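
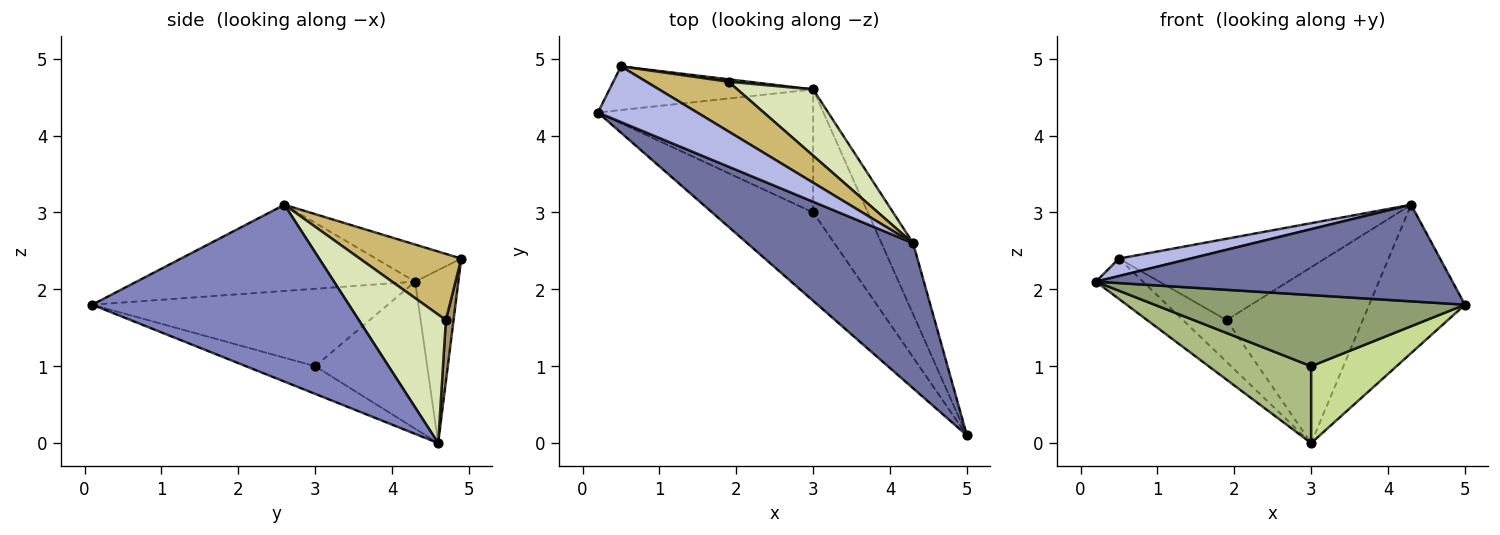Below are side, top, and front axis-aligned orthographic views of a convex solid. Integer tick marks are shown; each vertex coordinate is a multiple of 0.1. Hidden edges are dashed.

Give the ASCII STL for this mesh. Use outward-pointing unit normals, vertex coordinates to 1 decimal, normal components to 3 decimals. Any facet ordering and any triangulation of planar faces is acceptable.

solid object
 facet normal -0.397 -0.508 0.764
  outer loop
   vertex 4.3 2.6 3.1
   vertex 0.2 4.3 2.1
   vertex 5.0 0.1 1.8
  endloop
 endfacet
 facet normal 0.924 0.345 -0.165
  outer loop
   vertex 4.3 2.6 3.1
   vertex 5.0 0.1 1.8
   vertex 3.0 4.6 0.0
  endloop
 endfacet
 facet normal -0.529 0.576 -0.623
  outer loop
   vertex 0.5 4.9 2.4
   vertex 3.0 4.6 0.0
   vertex 0.2 4.3 2.1
  endloop
 endfacet
 facet normal -0.336 -0.281 0.899
  outer loop
   vertex 0.5 4.9 2.4
   vertex 0.2 4.3 2.1
   vertex 4.3 2.6 3.1
  endloop
 endfacet
 facet normal -0.513 -0.538 -0.669
  outer loop
   vertex 3.0 3.0 1.0
   vertex 5.0 0.1 1.8
   vertex 0.2 4.3 2.1
  endloop
 endfacet
 facet normal -0.501 -0.459 -0.734
  outer loop
   vertex 3.0 3.0 1.0
   vertex 0.2 4.3 2.1
   vertex 3.0 4.6 0.0
  endloop
 endfacet
 facet normal -0.394 -0.487 -0.779
  outer loop
   vertex 3.0 3.0 1.0
   vertex 3.0 4.6 0.0
   vertex 5.0 0.1 1.8
  endloop
 endfacet
 facet normal 0.513 0.803 0.303
  outer loop
   vertex 1.9 4.7 1.6
   vertex 4.3 2.6 3.1
   vertex 3.0 4.6 0.0
  endloop
 endfacet
 facet normal 0.173 0.983 0.058
  outer loop
   vertex 1.9 4.7 1.6
   vertex 3.0 4.6 0.0
   vertex 0.5 4.9 2.4
  endloop
 endfacet
 facet normal 0.387 0.786 0.481
  outer loop
   vertex 1.9 4.7 1.6
   vertex 0.5 4.9 2.4
   vertex 4.3 2.6 3.1
  endloop
 endfacet
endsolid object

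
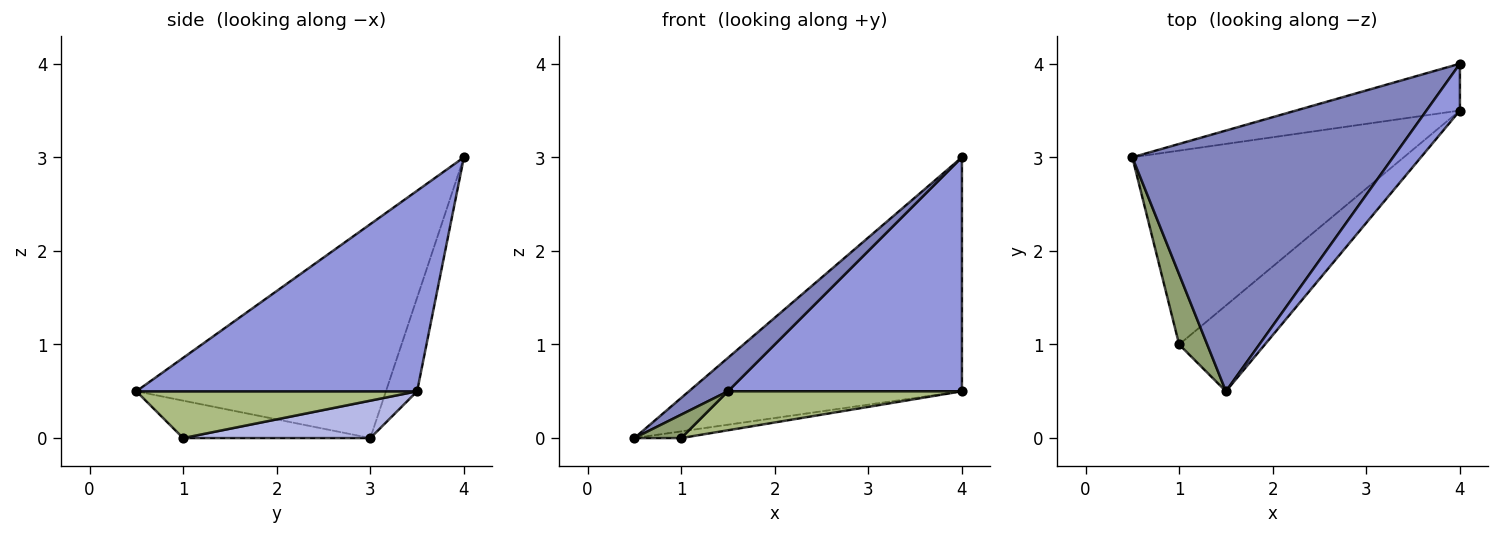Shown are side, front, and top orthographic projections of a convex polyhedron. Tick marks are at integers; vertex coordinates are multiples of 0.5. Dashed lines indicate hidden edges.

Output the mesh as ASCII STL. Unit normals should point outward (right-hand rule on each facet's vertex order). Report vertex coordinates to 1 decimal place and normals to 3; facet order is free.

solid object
 facet normal -0.111 0.974 -0.195
  outer loop
   vertex 4.0 4.0 3.0
   vertex 4.0 3.5 0.5
   vertex 0.5 3.0 0.0
  endloop
 endfacet
 facet normal -0.631 -0.099 0.769
  outer loop
   vertex 4.0 4.0 3.0
   vertex 0.5 3.0 0.0
   vertex 1.5 0.5 0.5
  endloop
 endfacet
 facet normal 0.762 -0.635 0.127
  outer loop
   vertex 4.0 4.0 3.0
   vertex 1.5 0.5 0.5
   vertex 4.0 3.5 0.5
  endloop
 endfacet
 facet normal 0.137 0.034 -0.990
  outer loop
   vertex 1.0 1.0 0.0
   vertex 0.5 3.0 0.0
   vertex 4.0 3.5 0.5
  endloop
 endfacet
 facet normal -0.784 -0.196 0.588
  outer loop
   vertex 1.0 1.0 0.0
   vertex 1.5 0.5 0.5
   vertex 0.5 3.0 0.0
  endloop
 endfacet
 facet normal 0.445 -0.371 -0.815
  outer loop
   vertex 1.0 1.0 0.0
   vertex 4.0 3.5 0.5
   vertex 1.5 0.5 0.5
  endloop
 endfacet
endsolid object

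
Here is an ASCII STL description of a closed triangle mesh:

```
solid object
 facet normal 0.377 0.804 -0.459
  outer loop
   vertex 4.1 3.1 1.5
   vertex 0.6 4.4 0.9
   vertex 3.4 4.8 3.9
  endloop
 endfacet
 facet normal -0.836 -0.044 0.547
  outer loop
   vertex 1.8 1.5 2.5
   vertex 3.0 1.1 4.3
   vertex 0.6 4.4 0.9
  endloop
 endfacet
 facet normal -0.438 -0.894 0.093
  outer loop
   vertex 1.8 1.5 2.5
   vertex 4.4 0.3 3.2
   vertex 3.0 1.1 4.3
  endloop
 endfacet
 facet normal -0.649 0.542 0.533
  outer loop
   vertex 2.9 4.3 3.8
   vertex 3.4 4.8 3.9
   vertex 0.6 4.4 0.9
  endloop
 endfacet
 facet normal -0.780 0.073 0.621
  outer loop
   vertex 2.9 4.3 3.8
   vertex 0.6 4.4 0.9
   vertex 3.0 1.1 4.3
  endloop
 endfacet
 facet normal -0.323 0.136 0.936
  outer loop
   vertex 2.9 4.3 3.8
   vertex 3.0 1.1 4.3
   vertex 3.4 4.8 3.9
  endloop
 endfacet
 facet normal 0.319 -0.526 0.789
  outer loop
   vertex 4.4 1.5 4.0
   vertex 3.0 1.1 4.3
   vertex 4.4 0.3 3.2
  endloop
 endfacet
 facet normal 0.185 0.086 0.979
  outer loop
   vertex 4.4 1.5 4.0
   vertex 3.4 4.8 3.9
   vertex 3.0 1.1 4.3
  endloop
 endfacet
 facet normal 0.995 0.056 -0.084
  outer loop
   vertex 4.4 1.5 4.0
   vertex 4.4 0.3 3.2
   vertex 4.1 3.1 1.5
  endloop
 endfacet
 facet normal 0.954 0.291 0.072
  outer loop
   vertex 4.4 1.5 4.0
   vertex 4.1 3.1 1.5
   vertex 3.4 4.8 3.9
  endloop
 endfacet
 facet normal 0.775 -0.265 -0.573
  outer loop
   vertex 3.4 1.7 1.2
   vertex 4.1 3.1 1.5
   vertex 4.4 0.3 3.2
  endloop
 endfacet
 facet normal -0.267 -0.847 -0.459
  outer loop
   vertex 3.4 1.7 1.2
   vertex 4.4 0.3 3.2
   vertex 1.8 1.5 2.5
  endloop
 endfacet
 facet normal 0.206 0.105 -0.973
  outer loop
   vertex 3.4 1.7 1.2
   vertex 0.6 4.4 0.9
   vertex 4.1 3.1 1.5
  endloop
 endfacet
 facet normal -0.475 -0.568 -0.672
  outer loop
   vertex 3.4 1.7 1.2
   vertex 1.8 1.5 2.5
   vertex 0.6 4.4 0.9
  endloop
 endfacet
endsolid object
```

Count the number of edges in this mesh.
21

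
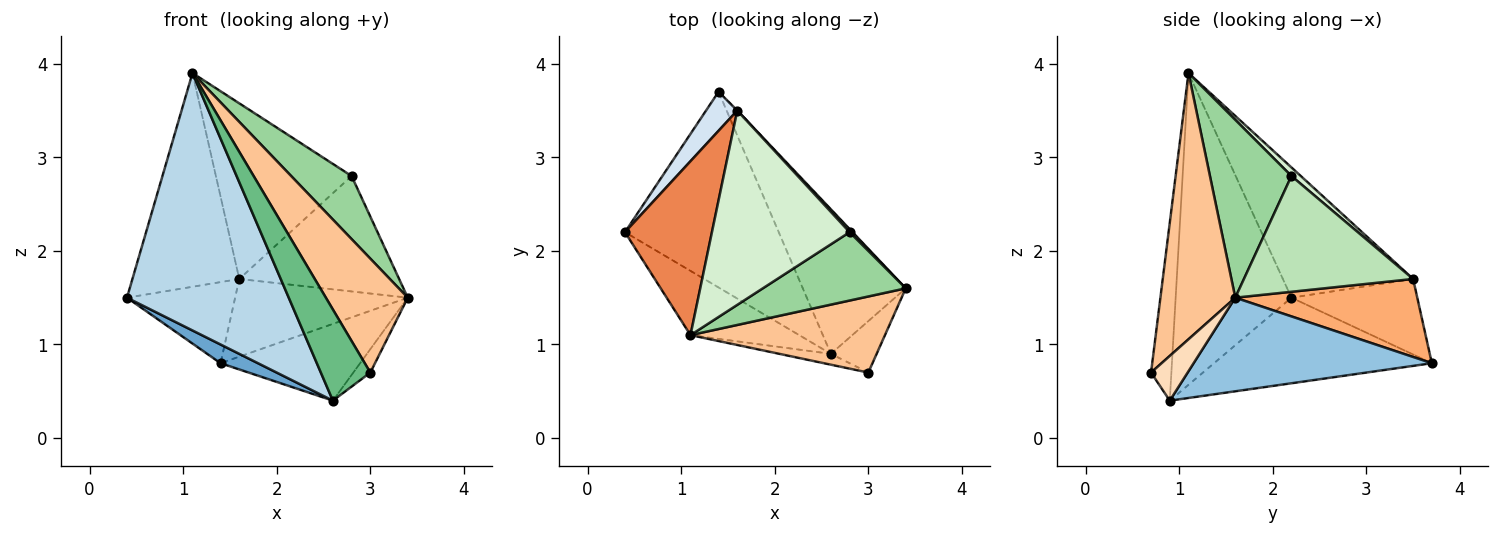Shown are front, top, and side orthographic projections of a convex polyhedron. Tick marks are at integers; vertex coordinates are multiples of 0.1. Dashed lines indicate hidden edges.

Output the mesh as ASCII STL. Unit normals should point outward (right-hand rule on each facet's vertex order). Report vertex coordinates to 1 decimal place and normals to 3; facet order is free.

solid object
 facet normal -0.485 -0.083 -0.871
  outer loop
   vertex 2.6 0.9 0.4
   vertex 0.4 2.2 1.5
   vertex 1.4 3.7 0.8
  endloop
 endfacet
 facet normal 0.626 0.367 -0.688
  outer loop
   vertex 2.6 0.9 0.4
   vertex 1.4 3.7 0.8
   vertex 3.4 1.6 1.5
  endloop
 endfacet
 facet normal -0.570 -0.797 -0.199
  outer loop
   vertex 2.6 0.9 0.4
   vertex 1.1 1.1 3.9
   vertex 0.4 2.2 1.5
  endloop
 endfacet
 facet normal -0.724 0.622 0.299
  outer loop
   vertex 1.6 3.5 1.7
   vertex 1.4 3.7 0.8
   vertex 0.4 2.2 1.5
  endloop
 endfacet
 facet normal -0.687 0.564 0.459
  outer loop
   vertex 1.6 3.5 1.7
   vertex 0.4 2.2 1.5
   vertex 1.1 1.1 3.9
  endloop
 endfacet
 facet normal 0.725 0.688 -0.008
  outer loop
   vertex 1.6 3.5 1.7
   vertex 3.4 1.6 1.5
   vertex 1.4 3.7 0.8
  endloop
 endfacet
 facet normal 0.605 -0.662 0.442
  outer loop
   vertex 3.0 0.7 0.7
   vertex 3.4 1.6 1.5
   vertex 1.1 1.1 3.9
  endloop
 endfacet
 facet normal 0.665 0.309 -0.680
  outer loop
   vertex 3.0 0.7 0.7
   vertex 2.6 0.9 0.4
   vertex 3.4 1.6 1.5
  endloop
 endfacet
 facet normal -0.378 -0.919 -0.109
  outer loop
   vertex 3.0 0.7 0.7
   vertex 1.1 1.1 3.9
   vertex 2.6 0.9 0.4
  endloop
 endfacet
 facet normal 0.675 -0.500 0.542
  outer loop
   vertex 2.8 2.2 2.8
   vertex 1.1 1.1 3.9
   vertex 3.4 1.6 1.5
  endloop
 endfacet
 facet normal 0.727 0.687 0.019
  outer loop
   vertex 2.8 2.2 2.8
   vertex 3.4 1.6 1.5
   vertex 1.6 3.5 1.7
  endloop
 endfacet
 facet normal 0.046 0.670 0.741
  outer loop
   vertex 2.8 2.2 2.8
   vertex 1.6 3.5 1.7
   vertex 1.1 1.1 3.9
  endloop
 endfacet
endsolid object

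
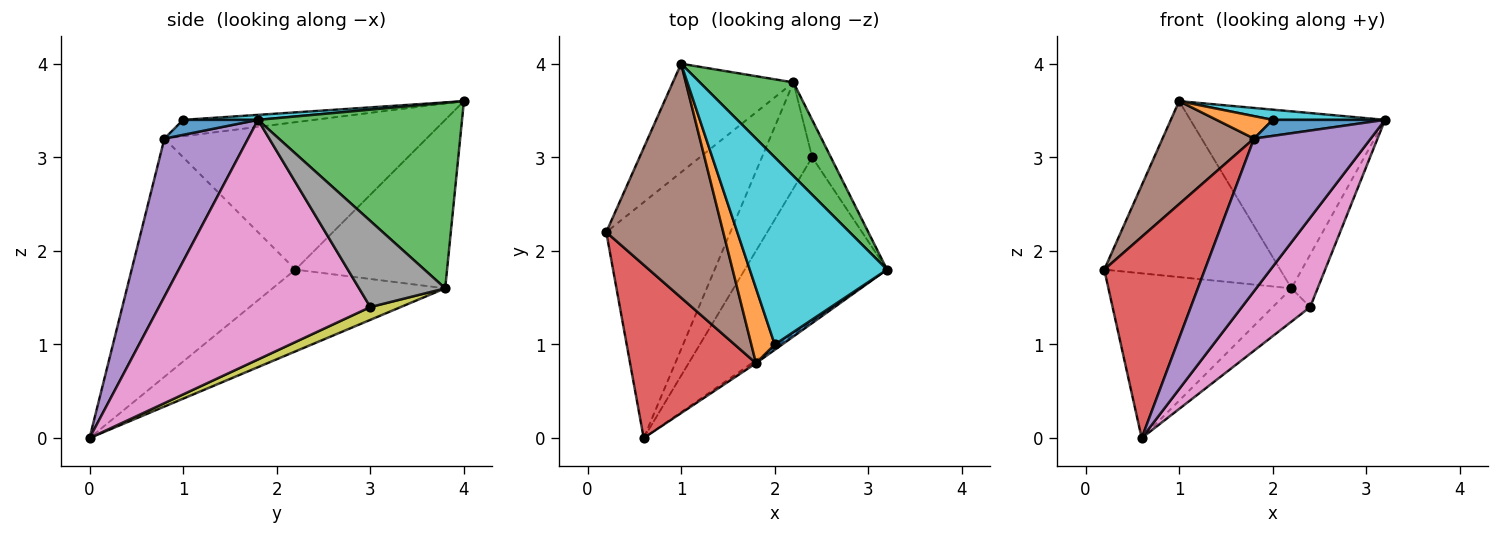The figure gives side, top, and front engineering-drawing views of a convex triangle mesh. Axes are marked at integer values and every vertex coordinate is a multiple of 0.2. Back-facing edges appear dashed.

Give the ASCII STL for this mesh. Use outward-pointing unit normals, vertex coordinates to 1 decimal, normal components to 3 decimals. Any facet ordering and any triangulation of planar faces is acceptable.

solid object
 facet normal -0.475 0.504 -0.721
  outer loop
   vertex 2.2 3.8 1.6
   vertex 0.6 0.0 0.0
   vertex 0.2 2.2 1.8
  endloop
 endfacet
 facet normal -0.591 0.686 -0.423
  outer loop
   vertex 2.2 3.8 1.6
   vertex 0.2 2.2 1.8
   vertex 1.0 4.0 3.6
  endloop
 endfacet
 facet normal 0.680 0.648 0.343
  outer loop
   vertex 2.2 3.8 1.6
   vertex 1.0 4.0 3.6
   vertex 3.2 1.8 3.4
  endloop
 endfacet
 facet normal -0.777 -0.477 0.411
  outer loop
   vertex 1.8 0.8 3.2
   vertex 0.2 2.2 1.8
   vertex 0.6 0.0 0.0
  endloop
 endfacet
 facet normal 0.583 -0.813 -0.015
  outer loop
   vertex 1.8 0.8 3.2
   vertex 0.6 0.0 0.0
   vertex 3.2 1.8 3.4
  endloop
 endfacet
 facet normal -0.756 -0.264 0.600
  outer loop
   vertex 1.8 0.8 3.2
   vertex 1.0 4.0 3.6
   vertex 0.2 2.2 1.8
  endloop
 endfacet
 facet normal 0.829 -0.268 -0.492
  outer loop
   vertex 2.4 3.0 1.4
   vertex 3.2 1.8 3.4
   vertex 0.6 0.0 0.0
  endloop
 endfacet
 facet normal 0.937 0.285 -0.204
  outer loop
   vertex 2.4 3.0 1.4
   vertex 2.2 3.8 1.6
   vertex 3.2 1.8 3.4
  endloop
 endfacet
 facet normal 0.236 0.291 -0.927
  outer loop
   vertex 2.4 3.0 1.4
   vertex 0.6 0.0 0.0
   vertex 2.2 3.8 1.6
  endloop
 endfacet
 facet normal 0.036 -0.054 0.998
  outer loop
   vertex 2.0 1.0 3.4
   vertex 3.2 1.8 3.4
   vertex 1.0 4.0 3.6
  endloop
 endfacet
 facet normal 0.535 -0.802 0.267
  outer loop
   vertex 2.0 1.0 3.4
   vertex 1.8 0.8 3.2
   vertex 3.2 1.8 3.4
  endloop
 endfacet
 facet normal -0.557 -0.239 0.796
  outer loop
   vertex 2.0 1.0 3.4
   vertex 1.0 4.0 3.6
   vertex 1.8 0.8 3.2
  endloop
 endfacet
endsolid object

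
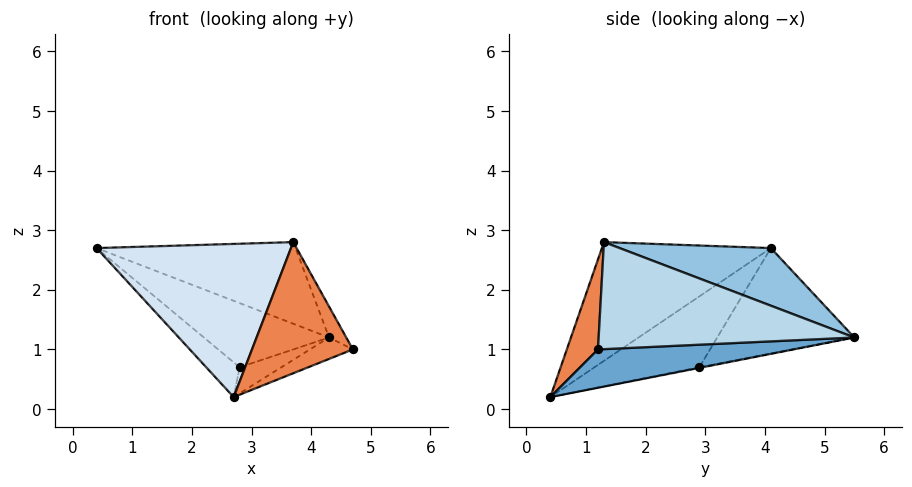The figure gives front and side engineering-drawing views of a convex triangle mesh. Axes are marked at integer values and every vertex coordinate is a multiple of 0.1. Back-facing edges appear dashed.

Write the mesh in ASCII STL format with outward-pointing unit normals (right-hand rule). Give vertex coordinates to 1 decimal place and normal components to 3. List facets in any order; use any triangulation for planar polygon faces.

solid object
 facet normal 0.344 0.076 -0.936
  outer loop
   vertex 2.7 0.4 0.2
   vertex 4.3 5.5 1.2
   vertex 4.7 1.2 1.0
  endloop
 endfacet
 facet normal 0.240 0.315 0.918
  outer loop
   vertex 3.7 1.3 2.8
   vertex 4.3 5.5 1.2
   vertex 0.4 4.1 2.7
  endloop
 endfacet
 facet normal 0.874 0.059 0.482
  outer loop
   vertex 3.7 1.3 2.8
   vertex 4.7 1.2 1.0
   vertex 4.3 5.5 1.2
  endloop
 endfacet
 facet normal -0.584 -0.671 0.457
  outer loop
   vertex 3.7 1.3 2.8
   vertex 0.4 4.1 2.7
   vertex 2.7 0.4 0.2
  endloop
 endfacet
 facet normal 0.289 -0.934 0.212
  outer loop
   vertex 3.7 1.3 2.8
   vertex 2.7 0.4 0.2
   vertex 4.7 1.2 1.0
  endloop
 endfacet
 facet normal -0.452 0.413 -0.791
  outer loop
   vertex 2.8 2.9 0.7
   vertex 0.4 4.1 2.7
   vertex 4.3 5.5 1.2
  endloop
 endfacet
 facet normal -0.574 0.183 -0.798
  outer loop
   vertex 2.8 2.9 0.7
   vertex 2.7 0.4 0.2
   vertex 0.4 4.1 2.7
  endloop
 endfacet
 facet normal -0.014 0.197 -0.980
  outer loop
   vertex 2.8 2.9 0.7
   vertex 4.3 5.5 1.2
   vertex 2.7 0.4 0.2
  endloop
 endfacet
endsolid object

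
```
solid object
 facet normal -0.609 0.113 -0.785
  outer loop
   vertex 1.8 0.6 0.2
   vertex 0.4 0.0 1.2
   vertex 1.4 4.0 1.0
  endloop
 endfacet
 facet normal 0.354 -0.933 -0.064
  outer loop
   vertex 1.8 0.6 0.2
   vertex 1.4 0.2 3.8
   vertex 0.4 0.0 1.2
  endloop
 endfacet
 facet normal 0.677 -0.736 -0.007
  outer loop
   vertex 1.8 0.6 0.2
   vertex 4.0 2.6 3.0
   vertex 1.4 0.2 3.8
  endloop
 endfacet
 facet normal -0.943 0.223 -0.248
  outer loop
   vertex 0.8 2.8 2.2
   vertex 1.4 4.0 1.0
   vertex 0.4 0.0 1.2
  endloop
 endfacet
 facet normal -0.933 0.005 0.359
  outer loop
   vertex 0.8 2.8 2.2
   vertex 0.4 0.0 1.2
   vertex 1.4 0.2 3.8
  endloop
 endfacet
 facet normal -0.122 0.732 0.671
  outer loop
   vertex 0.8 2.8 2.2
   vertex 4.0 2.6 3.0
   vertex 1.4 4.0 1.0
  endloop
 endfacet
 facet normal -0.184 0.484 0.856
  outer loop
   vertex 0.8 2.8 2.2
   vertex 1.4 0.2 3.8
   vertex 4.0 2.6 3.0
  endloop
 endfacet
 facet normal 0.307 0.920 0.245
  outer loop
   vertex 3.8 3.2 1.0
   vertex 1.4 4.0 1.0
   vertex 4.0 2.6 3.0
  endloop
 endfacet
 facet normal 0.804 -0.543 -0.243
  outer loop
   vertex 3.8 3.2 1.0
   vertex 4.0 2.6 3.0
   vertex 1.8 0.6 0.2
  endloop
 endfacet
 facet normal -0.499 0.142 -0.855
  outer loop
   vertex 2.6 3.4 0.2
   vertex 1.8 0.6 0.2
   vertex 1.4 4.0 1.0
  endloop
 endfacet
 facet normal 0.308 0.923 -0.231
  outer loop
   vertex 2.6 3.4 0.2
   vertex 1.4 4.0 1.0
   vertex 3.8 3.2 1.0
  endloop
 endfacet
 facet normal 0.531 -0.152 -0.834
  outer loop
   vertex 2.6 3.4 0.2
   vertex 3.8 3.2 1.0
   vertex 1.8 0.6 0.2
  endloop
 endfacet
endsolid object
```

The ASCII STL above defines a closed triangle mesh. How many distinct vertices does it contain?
8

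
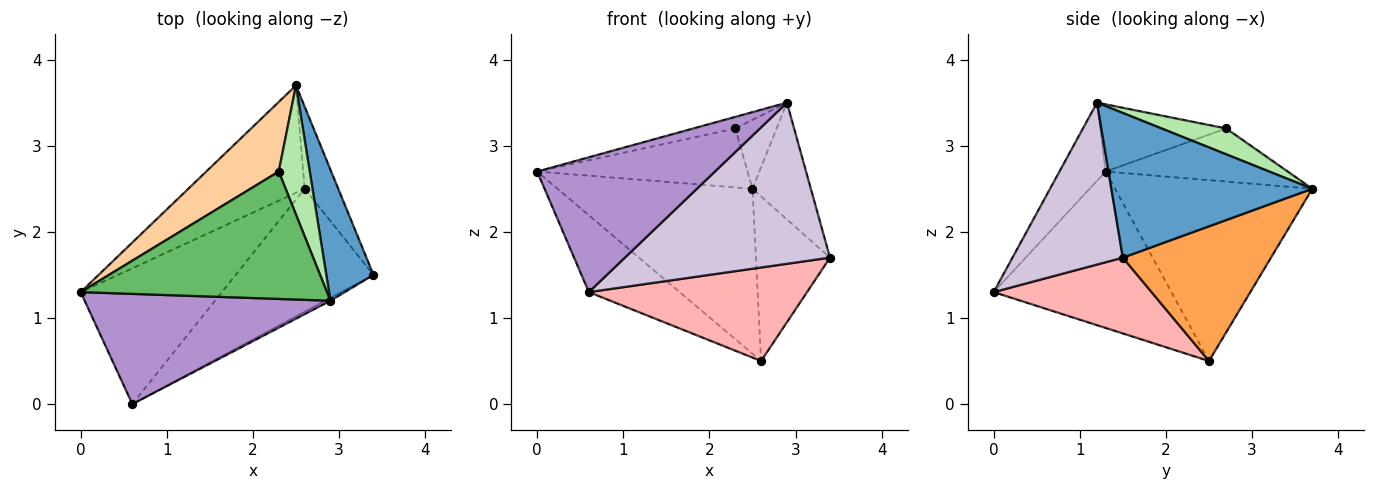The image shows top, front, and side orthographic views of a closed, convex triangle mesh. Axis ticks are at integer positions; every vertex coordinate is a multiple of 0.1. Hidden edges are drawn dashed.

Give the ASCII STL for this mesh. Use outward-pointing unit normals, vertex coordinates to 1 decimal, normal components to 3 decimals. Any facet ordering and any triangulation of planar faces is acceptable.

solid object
 facet normal 0.916 0.266 0.299
  outer loop
   vertex 2.9 1.2 3.5
   vertex 3.4 1.5 1.7
   vertex 2.5 3.7 2.5
  endloop
 endfacet
 facet normal -0.647 0.639 -0.416
  outer loop
   vertex 2.6 2.5 0.5
   vertex 0.0 1.3 2.7
   vertex 2.5 3.7 2.5
  endloop
 endfacet
 facet normal 0.873 0.436 -0.218
  outer loop
   vertex 2.6 2.5 0.5
   vertex 2.5 3.7 2.5
   vertex 3.4 1.5 1.7
  endloop
 endfacet
 facet normal -0.488 0.564 0.666
  outer loop
   vertex 2.3 2.7 3.2
   vertex 2.5 3.7 2.5
   vertex 0.0 1.3 2.7
  endloop
 endfacet
 facet normal -0.262 0.087 0.961
  outer loop
   vertex 2.3 2.7 3.2
   vertex 0.0 1.3 2.7
   vertex 2.9 1.2 3.5
  endloop
 endfacet
 facet normal 0.592 0.379 0.711
  outer loop
   vertex 2.3 2.7 3.2
   vertex 2.9 1.2 3.5
   vertex 2.5 3.7 2.5
  endloop
 endfacet
 facet normal -0.694 0.355 -0.627
  outer loop
   vertex 0.6 0.0 1.3
   vertex 0.0 1.3 2.7
   vertex 2.6 2.5 0.5
  endloop
 endfacet
 facet normal 0.401 -0.554 -0.729
  outer loop
   vertex 0.6 0.0 1.3
   vertex 2.6 2.5 0.5
   vertex 3.4 1.5 1.7
  endloop
 endfacet
 facet normal -0.197 -0.759 0.620
  outer loop
   vertex 0.6 0.0 1.3
   vertex 2.9 1.2 3.5
   vertex 0.0 1.3 2.7
  endloop
 endfacet
 facet normal 0.474 -0.880 -0.015
  outer loop
   vertex 0.6 0.0 1.3
   vertex 3.4 1.5 1.7
   vertex 2.9 1.2 3.5
  endloop
 endfacet
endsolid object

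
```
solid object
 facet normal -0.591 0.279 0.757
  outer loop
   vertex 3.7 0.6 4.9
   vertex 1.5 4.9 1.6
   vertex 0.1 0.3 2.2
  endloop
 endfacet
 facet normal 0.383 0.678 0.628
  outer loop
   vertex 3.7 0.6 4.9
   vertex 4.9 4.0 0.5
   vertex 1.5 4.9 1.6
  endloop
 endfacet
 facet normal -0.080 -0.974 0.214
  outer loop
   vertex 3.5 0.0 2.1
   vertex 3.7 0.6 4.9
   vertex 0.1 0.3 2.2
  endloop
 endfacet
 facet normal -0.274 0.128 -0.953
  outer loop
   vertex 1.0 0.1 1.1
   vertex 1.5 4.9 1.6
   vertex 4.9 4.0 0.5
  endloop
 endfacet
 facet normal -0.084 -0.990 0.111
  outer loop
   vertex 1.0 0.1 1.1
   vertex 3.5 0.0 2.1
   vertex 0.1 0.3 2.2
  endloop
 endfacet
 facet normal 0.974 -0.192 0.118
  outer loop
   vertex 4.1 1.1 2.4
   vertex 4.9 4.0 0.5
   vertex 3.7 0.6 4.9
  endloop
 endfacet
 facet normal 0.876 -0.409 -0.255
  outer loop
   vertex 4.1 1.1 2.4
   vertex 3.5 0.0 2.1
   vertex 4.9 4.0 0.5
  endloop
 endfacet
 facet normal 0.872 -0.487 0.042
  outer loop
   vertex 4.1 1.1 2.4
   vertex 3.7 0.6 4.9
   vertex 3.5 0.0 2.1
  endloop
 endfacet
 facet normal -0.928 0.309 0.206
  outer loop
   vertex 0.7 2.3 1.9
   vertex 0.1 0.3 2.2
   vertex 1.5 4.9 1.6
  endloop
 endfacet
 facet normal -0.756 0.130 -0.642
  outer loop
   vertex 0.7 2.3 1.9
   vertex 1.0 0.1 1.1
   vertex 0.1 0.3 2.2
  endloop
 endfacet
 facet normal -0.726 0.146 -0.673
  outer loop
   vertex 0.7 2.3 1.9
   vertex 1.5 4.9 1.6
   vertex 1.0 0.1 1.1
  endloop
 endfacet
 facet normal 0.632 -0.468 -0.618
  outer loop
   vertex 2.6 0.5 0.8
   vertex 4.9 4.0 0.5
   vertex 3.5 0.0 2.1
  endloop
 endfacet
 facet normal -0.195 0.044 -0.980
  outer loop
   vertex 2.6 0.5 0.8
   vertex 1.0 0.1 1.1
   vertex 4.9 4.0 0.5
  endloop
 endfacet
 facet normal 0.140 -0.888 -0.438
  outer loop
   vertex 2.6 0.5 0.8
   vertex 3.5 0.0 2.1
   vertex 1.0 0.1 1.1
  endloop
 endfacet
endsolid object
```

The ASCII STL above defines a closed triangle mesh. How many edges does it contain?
21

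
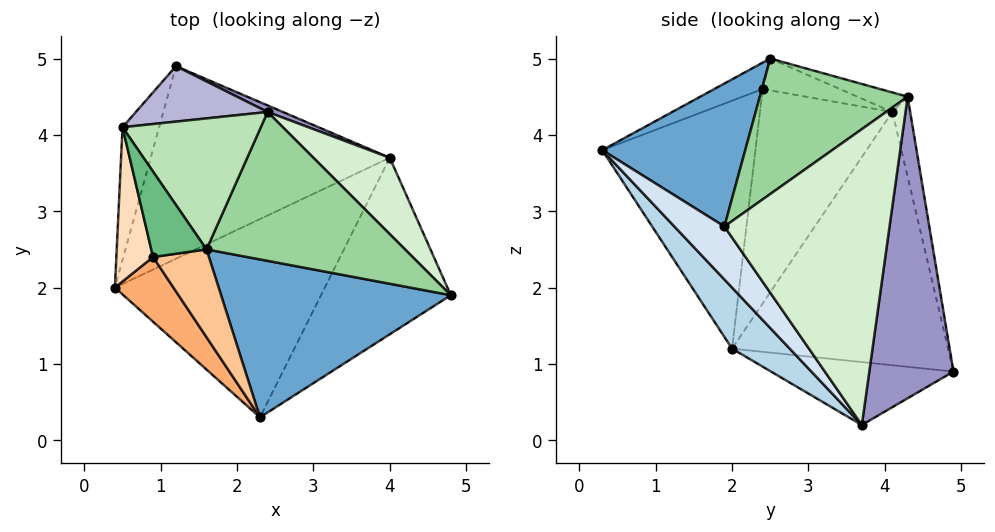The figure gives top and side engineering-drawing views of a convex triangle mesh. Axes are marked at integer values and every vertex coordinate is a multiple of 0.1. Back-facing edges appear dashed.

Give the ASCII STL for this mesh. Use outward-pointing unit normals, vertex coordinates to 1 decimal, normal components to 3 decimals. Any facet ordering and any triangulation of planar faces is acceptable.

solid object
 facet normal 0.507 -0.283 0.814
  outer loop
   vertex 2.3 0.3 3.8
   vertex 4.8 1.9 2.8
   vertex 1.6 2.5 5.0
  endloop
 endfacet
 facet normal -0.254 -0.030 -0.967
  outer loop
   vertex 4.0 3.7 0.2
   vertex 0.4 2.0 1.2
   vertex 1.2 4.9 0.9
  endloop
 endfacet
 facet normal 0.183 -0.756 -0.628
  outer loop
   vertex 4.0 3.7 0.2
   vertex 2.3 0.3 3.8
   vertex 0.4 2.0 1.2
  endloop
 endfacet
 facet normal 0.246 -0.760 -0.602
  outer loop
   vertex 4.0 3.7 0.2
   vertex 4.8 1.9 2.8
   vertex 2.3 0.3 3.8
  endloop
 endfacet
 facet normal -0.958 0.250 -0.138
  outer loop
   vertex 0.5 4.1 4.3
   vertex 1.2 4.9 0.9
   vertex 0.4 2.0 1.2
  endloop
 endfacet
 facet normal -0.784 -0.593 0.185
  outer loop
   vertex 0.9 2.4 4.6
   vertex 0.4 2.0 1.2
   vertex 2.3 0.3 3.8
  endloop
 endfacet
 facet normal -0.361 -0.532 0.765
  outer loop
   vertex 0.9 2.4 4.6
   vertex 2.3 0.3 3.8
   vertex 1.6 2.5 5.0
  endloop
 endfacet
 facet normal -0.966 -0.198 0.165
  outer loop
   vertex 0.9 2.4 4.6
   vertex 0.5 4.1 4.3
   vertex 0.4 2.0 1.2
  endloop
 endfacet
 facet normal -0.500 0.035 0.866
  outer loop
   vertex 0.9 2.4 4.6
   vertex 1.6 2.5 5.0
   vertex 0.5 4.1 4.3
  endloop
 endfacet
 facet normal 0.564 -0.021 0.826
  outer loop
   vertex 2.4 4.3 4.5
   vertex 1.6 2.5 5.0
   vertex 4.8 1.9 2.8
  endloop
 endfacet
 facet normal -0.132 0.319 0.938
  outer loop
   vertex 2.4 4.3 4.5
   vertex 0.5 4.1 4.3
   vertex 1.6 2.5 5.0
  endloop
 endfacet
 facet normal 0.759 0.621 0.196
  outer loop
   vertex 2.4 4.3 4.5
   vertex 4.8 1.9 2.8
   vertex 4.0 3.7 0.2
  endloop
 endfacet
 facet normal 0.398 0.917 0.020
  outer loop
   vertex 2.4 4.3 4.5
   vertex 4.0 3.7 0.2
   vertex 1.2 4.9 0.9
  endloop
 endfacet
 facet normal -0.124 0.971 0.203
  outer loop
   vertex 2.4 4.3 4.5
   vertex 1.2 4.9 0.9
   vertex 0.5 4.1 4.3
  endloop
 endfacet
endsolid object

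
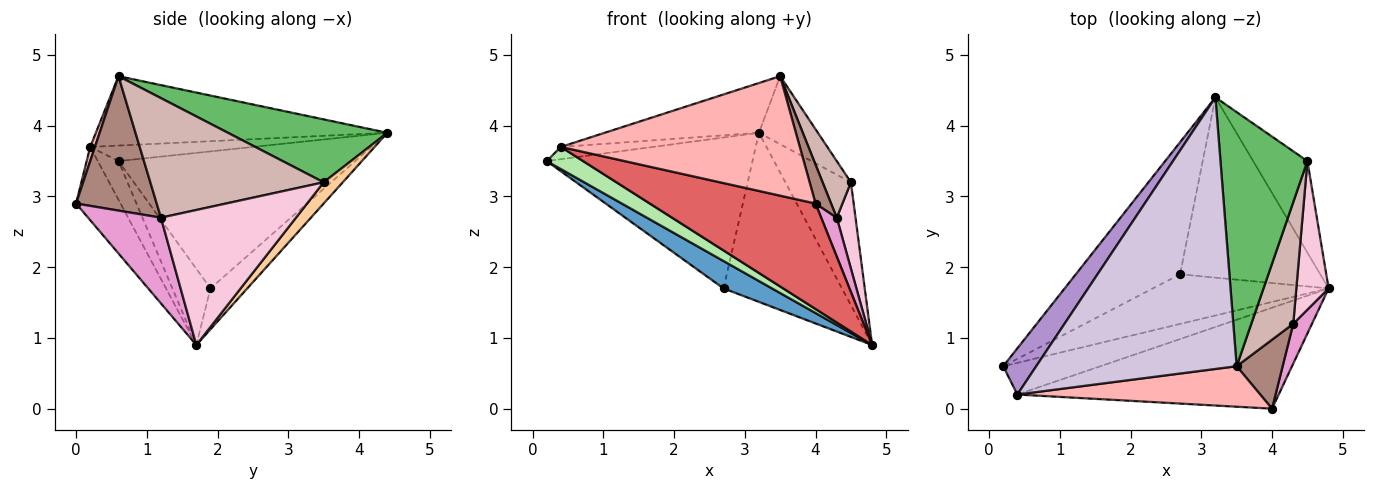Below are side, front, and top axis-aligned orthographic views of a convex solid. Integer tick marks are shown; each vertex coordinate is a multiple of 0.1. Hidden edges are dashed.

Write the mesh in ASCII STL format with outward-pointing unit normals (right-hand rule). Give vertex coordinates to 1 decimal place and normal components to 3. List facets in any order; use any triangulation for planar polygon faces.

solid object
 facet normal -0.355 -0.451 -0.819
  outer loop
   vertex 2.7 1.9 1.7
   vertex 4.8 1.7 0.9
   vertex 0.2 0.6 3.5
  endloop
 endfacet
 facet normal -0.654 0.569 -0.498
  outer loop
   vertex 2.7 1.9 1.7
   vertex 0.2 0.6 3.5
   vertex 3.2 4.4 3.9
  endloop
 endfacet
 facet normal -0.208 0.669 -0.713
  outer loop
   vertex 2.7 1.9 1.7
   vertex 3.2 4.4 3.9
   vertex 4.8 1.7 0.9
  endloop
 endfacet
 facet normal 0.228 0.781 -0.582
  outer loop
   vertex 4.5 3.5 3.2
   vertex 4.8 1.7 0.9
   vertex 3.2 4.4 3.9
  endloop
 endfacet
 facet normal 0.573 0.212 0.792
  outer loop
   vertex 4.5 3.5 3.2
   vertex 3.2 4.4 3.9
   vertex 3.5 0.6 4.7
  endloop
 endfacet
 facet normal -0.310 -0.545 -0.779
  outer loop
   vertex 0.4 0.2 3.7
   vertex 0.2 0.6 3.5
   vertex 4.8 1.7 0.9
  endloop
 endfacet
 facet normal -0.190 -0.709 -0.679
  outer loop
   vertex 0.4 0.2 3.7
   vertex 4.8 1.7 0.9
   vertex 4.0 0.0 2.9
  endloop
 endfacet
 facet normal 0.019 -0.947 0.321
  outer loop
   vertex 0.4 0.2 3.7
   vertex 4.0 0.0 2.9
   vertex 3.5 0.6 4.7
  endloop
 endfacet
 facet normal -0.413 0.234 0.880
  outer loop
   vertex 0.4 0.2 3.7
   vertex 3.2 4.4 3.9
   vertex 0.2 0.6 3.5
  endloop
 endfacet
 facet normal -0.322 0.171 0.931
  outer loop
   vertex 0.4 0.2 3.7
   vertex 3.5 0.6 4.7
   vertex 3.2 4.4 3.9
  endloop
 endfacet
 facet normal 0.931 -0.180 0.318
  outer loop
   vertex 4.3 1.2 2.7
   vertex 3.5 0.6 4.7
   vertex 4.0 0.0 2.9
  endloop
 endfacet
 facet normal 0.933 -0.152 0.327
  outer loop
   vertex 4.3 1.2 2.7
   vertex 4.5 3.5 3.2
   vertex 3.5 0.6 4.7
  endloop
 endfacet
 facet normal 0.956 -0.204 0.209
  outer loop
   vertex 4.3 1.2 2.7
   vertex 4.0 0.0 2.9
   vertex 4.8 1.7 0.9
  endloop
 endfacet
 facet normal 0.964 -0.134 0.231
  outer loop
   vertex 4.3 1.2 2.7
   vertex 4.8 1.7 0.9
   vertex 4.5 3.5 3.2
  endloop
 endfacet
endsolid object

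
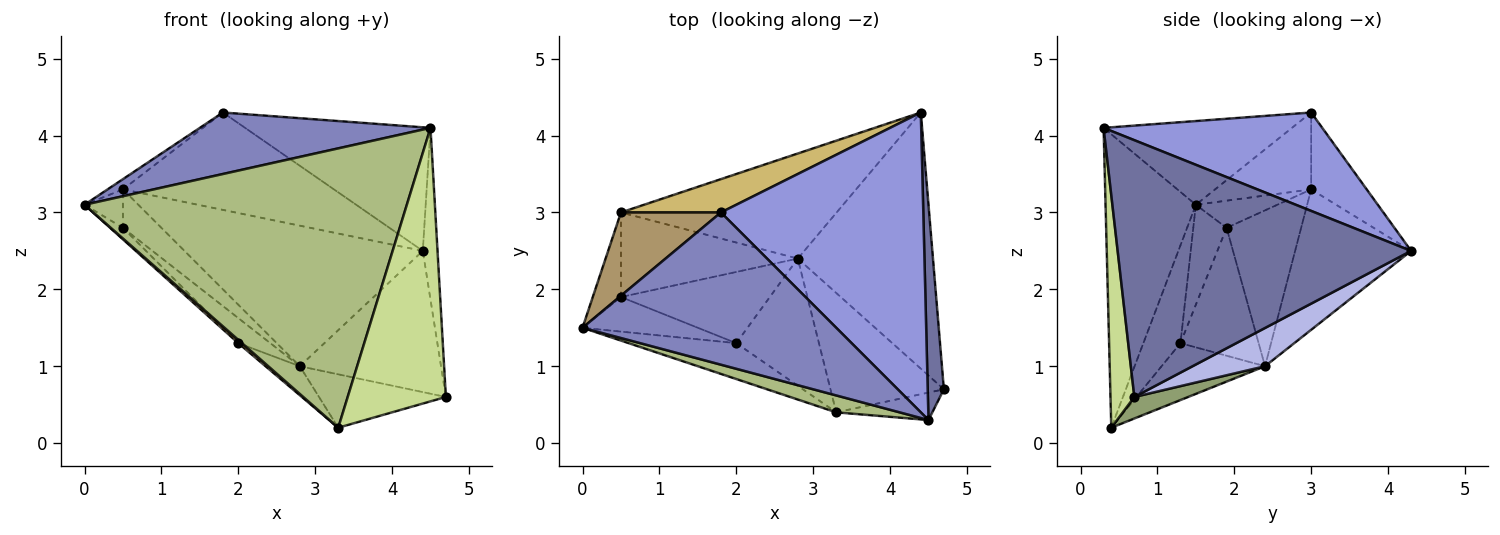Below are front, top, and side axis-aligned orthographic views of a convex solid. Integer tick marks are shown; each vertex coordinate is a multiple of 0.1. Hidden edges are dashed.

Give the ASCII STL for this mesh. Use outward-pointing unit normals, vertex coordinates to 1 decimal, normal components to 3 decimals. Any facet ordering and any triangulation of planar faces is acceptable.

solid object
 facet normal 0.997 0.050 0.063
  outer loop
   vertex 4.5 0.3 4.1
   vertex 4.7 0.7 0.6
   vertex 4.4 4.3 2.5
  endloop
 endfacet
 facet normal -0.293 -0.358 0.887
  outer loop
   vertex 1.8 3.0 4.3
   vertex 0.0 1.5 3.1
   vertex 4.5 0.3 4.1
  endloop
 endfacet
 facet normal 0.410 0.348 0.843
  outer loop
   vertex 1.8 3.0 4.3
   vertex 4.5 0.3 4.1
   vertex 4.4 4.3 2.5
  endloop
 endfacet
 facet normal 0.240 0.469 -0.850
  outer loop
   vertex 2.8 2.4 1.0
   vertex 4.4 4.3 2.5
   vertex 4.7 0.7 0.6
  endloop
 endfacet
 facet normal 0.171 0.402 -0.899
  outer loop
   vertex 3.3 0.4 0.2
   vertex 2.8 2.4 1.0
   vertex 4.7 0.7 0.6
  endloop
 endfacet
 facet normal -0.269 -0.961 0.058
  outer loop
   vertex 3.3 0.4 0.2
   vertex 4.5 0.3 4.1
   vertex 0.0 1.5 3.1
  endloop
 endfacet
 facet normal 0.235 -0.967 -0.097
  outer loop
   vertex 3.3 0.4 0.2
   vertex 4.7 0.7 0.6
   vertex 4.5 0.3 4.1
  endloop
 endfacet
 facet normal -0.363 0.746 -0.558
  outer loop
   vertex 0.5 3.0 3.3
   vertex 4.4 4.3 2.5
   vertex 2.8 2.4 1.0
  endloop
 endfacet
 facet normal -0.607 0.097 0.789
  outer loop
   vertex 0.5 3.0 3.3
   vertex 0.0 1.5 3.1
   vertex 1.8 3.0 4.3
  endloop
 endfacet
 facet normal -0.242 0.918 0.314
  outer loop
   vertex 0.5 3.0 3.3
   vertex 1.8 3.0 4.3
   vertex 4.4 4.3 2.5
  endloop
 endfacet
 facet normal -0.671 -0.067 -0.738
  outer loop
   vertex 2.0 1.3 1.3
   vertex 3.3 0.4 0.2
   vertex 0.0 1.5 3.1
  endloop
 endfacet
 facet normal -0.557 0.185 -0.810
  outer loop
   vertex 2.0 1.3 1.3
   vertex 2.8 2.4 1.0
   vertex 3.3 0.4 0.2
  endloop
 endfacet
 facet normal -0.659 0.311 -0.684
  outer loop
   vertex 0.5 1.9 2.8
   vertex 0.0 1.5 3.1
   vertex 0.5 3.0 3.3
  endloop
 endfacet
 facet normal -0.626 0.323 -0.710
  outer loop
   vertex 0.5 1.9 2.8
   vertex 0.5 3.0 3.3
   vertex 2.8 2.4 1.0
  endloop
 endfacet
 facet normal -0.635 0.244 -0.733
  outer loop
   vertex 0.5 1.9 2.8
   vertex 2.0 1.3 1.3
   vertex 0.0 1.5 3.1
  endloop
 endfacet
 facet normal -0.630 0.258 -0.733
  outer loop
   vertex 0.5 1.9 2.8
   vertex 2.8 2.4 1.0
   vertex 2.0 1.3 1.3
  endloop
 endfacet
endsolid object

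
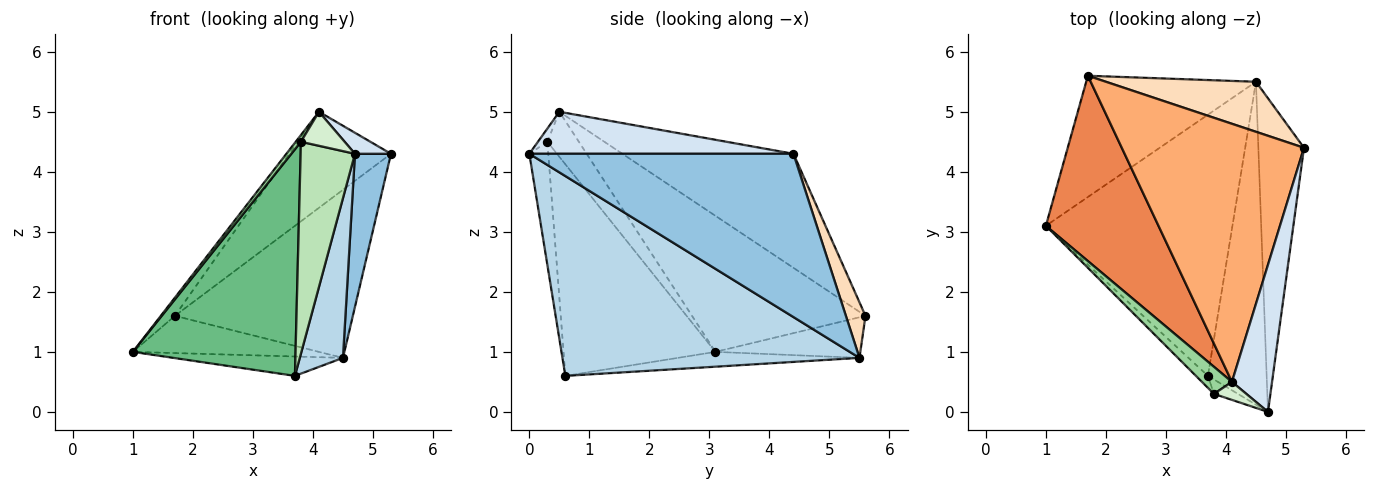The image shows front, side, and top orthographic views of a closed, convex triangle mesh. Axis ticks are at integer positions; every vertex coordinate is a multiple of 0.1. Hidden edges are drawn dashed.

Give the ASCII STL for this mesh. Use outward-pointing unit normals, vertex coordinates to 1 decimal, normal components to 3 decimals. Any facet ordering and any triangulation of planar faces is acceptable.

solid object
 facet normal -0.079 0.074 -0.994
  outer loop
   vertex 4.5 5.5 0.9
   vertex 3.7 0.6 0.6
   vertex 1.0 3.1 1.0
  endloop
 endfacet
 facet normal 0.955 -0.130 -0.267
  outer loop
   vertex 4.5 5.5 0.9
   vertex 5.3 4.4 4.3
   vertex 4.7 0.0 4.3
  endloop
 endfacet
 facet normal 0.950 -0.138 -0.279
  outer loop
   vertex 4.5 5.5 0.9
   vertex 4.7 0.0 4.3
   vertex 3.7 0.6 0.6
  endloop
 endfacet
 facet normal 0.720 -0.098 0.687
  outer loop
   vertex 4.1 0.5 5.0
   vertex 4.7 0.0 4.3
   vertex 5.3 4.4 4.3
  endloop
 endfacet
 facet normal -0.769 0.063 0.636
  outer loop
   vertex 1.7 5.6 1.6
   vertex 1.0 3.1 1.0
   vertex 4.1 0.5 5.0
  endloop
 endfacet
 facet normal -0.506 0.301 0.808
  outer loop
   vertex 1.7 5.6 1.6
   vertex 4.1 0.5 5.0
   vertex 5.3 4.4 4.3
  endloop
 endfacet
 facet normal -0.223 0.286 -0.932
  outer loop
   vertex 1.7 5.6 1.6
   vertex 4.5 5.5 0.9
   vertex 1.0 3.1 1.0
  endloop
 endfacet
 facet normal 0.105 0.953 0.284
  outer loop
   vertex 1.7 5.6 1.6
   vertex 5.3 4.4 4.3
   vertex 4.5 5.5 0.9
  endloop
 endfacet
 facet normal -0.682 -0.730 -0.039
  outer loop
   vertex 3.8 0.3 4.5
   vertex 1.0 3.1 1.0
   vertex 3.7 0.6 0.6
  endloop
 endfacet
 facet normal -0.824 -0.137 0.549
  outer loop
   vertex 3.8 0.3 4.5
   vertex 4.1 0.5 5.0
   vertex 1.0 3.1 1.0
  endloop
 endfacet
 facet normal -0.328 -0.942 -0.064
  outer loop
   vertex 3.8 0.3 4.5
   vertex 3.7 0.6 0.6
   vertex 4.7 0.0 4.3
  endloop
 endfacet
 facet normal -0.187 -0.868 0.460
  outer loop
   vertex 3.8 0.3 4.5
   vertex 4.7 0.0 4.3
   vertex 4.1 0.5 5.0
  endloop
 endfacet
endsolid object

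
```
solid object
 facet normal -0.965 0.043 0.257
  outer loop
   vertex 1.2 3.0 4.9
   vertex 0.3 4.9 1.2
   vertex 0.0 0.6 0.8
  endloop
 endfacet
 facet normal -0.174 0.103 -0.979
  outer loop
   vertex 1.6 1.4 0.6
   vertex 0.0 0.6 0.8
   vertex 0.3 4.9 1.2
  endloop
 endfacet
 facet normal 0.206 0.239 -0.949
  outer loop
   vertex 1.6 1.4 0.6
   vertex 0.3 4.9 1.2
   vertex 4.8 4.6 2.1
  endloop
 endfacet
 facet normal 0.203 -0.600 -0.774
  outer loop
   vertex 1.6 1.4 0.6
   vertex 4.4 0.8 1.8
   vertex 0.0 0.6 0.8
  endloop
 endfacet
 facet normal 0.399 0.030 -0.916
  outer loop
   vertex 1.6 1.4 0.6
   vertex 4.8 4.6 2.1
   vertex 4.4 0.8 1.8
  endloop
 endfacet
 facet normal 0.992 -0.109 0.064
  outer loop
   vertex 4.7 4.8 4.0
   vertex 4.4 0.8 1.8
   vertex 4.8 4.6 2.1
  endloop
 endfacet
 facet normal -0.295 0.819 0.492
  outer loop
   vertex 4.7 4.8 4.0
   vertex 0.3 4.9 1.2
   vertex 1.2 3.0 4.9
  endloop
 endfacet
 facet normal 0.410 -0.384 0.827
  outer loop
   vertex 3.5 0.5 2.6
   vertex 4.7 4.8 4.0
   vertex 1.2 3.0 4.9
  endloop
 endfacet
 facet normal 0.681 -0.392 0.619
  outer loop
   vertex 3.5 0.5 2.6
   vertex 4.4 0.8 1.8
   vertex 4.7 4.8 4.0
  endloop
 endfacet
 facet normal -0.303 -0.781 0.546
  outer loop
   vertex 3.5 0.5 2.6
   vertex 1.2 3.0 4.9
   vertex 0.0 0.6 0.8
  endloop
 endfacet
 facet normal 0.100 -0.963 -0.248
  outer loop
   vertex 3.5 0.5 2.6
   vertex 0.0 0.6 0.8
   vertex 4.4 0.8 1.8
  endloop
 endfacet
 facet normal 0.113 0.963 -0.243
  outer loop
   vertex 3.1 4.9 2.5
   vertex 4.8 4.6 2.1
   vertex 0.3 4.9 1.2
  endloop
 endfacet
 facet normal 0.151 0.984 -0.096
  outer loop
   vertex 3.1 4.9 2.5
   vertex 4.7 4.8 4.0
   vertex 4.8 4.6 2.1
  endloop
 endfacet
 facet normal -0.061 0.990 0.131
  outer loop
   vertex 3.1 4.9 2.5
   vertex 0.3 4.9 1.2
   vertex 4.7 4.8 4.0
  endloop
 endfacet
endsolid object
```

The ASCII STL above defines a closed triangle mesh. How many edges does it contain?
21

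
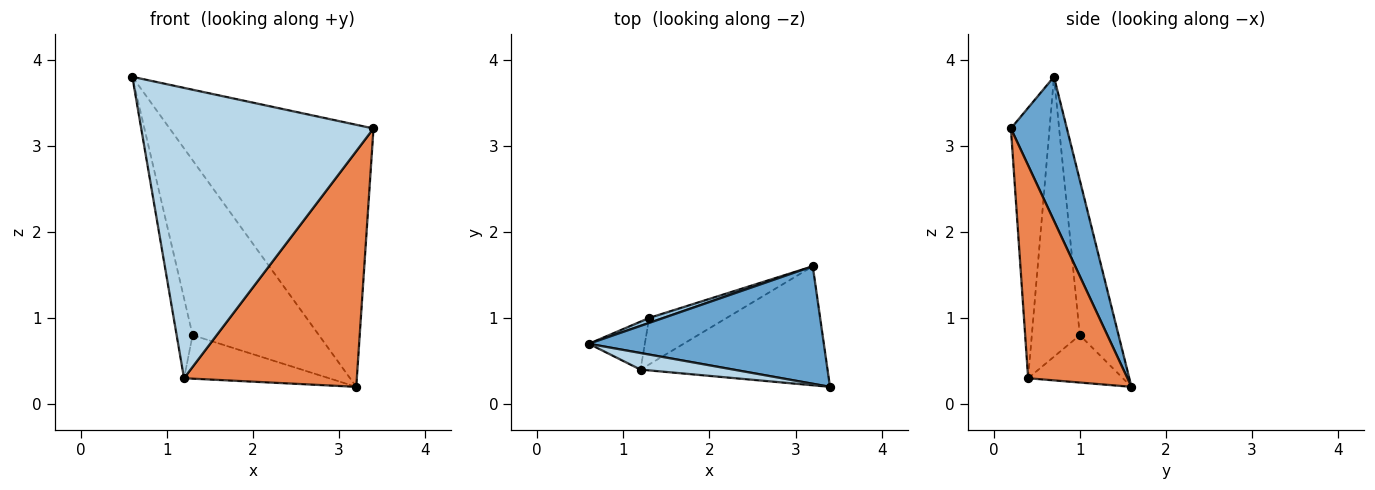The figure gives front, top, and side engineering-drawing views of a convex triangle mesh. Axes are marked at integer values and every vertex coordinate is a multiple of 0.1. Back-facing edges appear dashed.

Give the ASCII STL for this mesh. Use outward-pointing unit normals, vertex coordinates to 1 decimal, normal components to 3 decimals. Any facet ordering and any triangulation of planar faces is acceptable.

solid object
 facet normal 0.243 0.885 0.397
  outer loop
   vertex 3.2 1.6 0.2
   vertex 0.6 0.7 3.8
   vertex 3.4 0.2 3.2
  endloop
 endfacet
 facet normal -0.293 0.956 0.027
  outer loop
   vertex 1.3 1.0 0.8
   vertex 0.6 0.7 3.8
   vertex 3.2 1.6 0.2
  endloop
 endfacet
 facet normal -0.164 -0.985 0.056
  outer loop
   vertex 1.2 0.4 0.3
   vertex 3.4 0.2 3.2
   vertex 0.6 0.7 3.8
  endloop
 endfacet
 facet normal -0.932 0.311 -0.186
  outer loop
   vertex 1.2 0.4 0.3
   vertex 0.6 0.7 3.8
   vertex 1.3 1.0 0.8
  endloop
 endfacet
 facet normal 0.456 -0.794 -0.401
  outer loop
   vertex 1.2 0.4 0.3
   vertex 3.2 1.6 0.2
   vertex 3.4 0.2 3.2
  endloop
 endfacet
 facet normal -0.408 0.624 -0.667
  outer loop
   vertex 1.2 0.4 0.3
   vertex 1.3 1.0 0.8
   vertex 3.2 1.6 0.2
  endloop
 endfacet
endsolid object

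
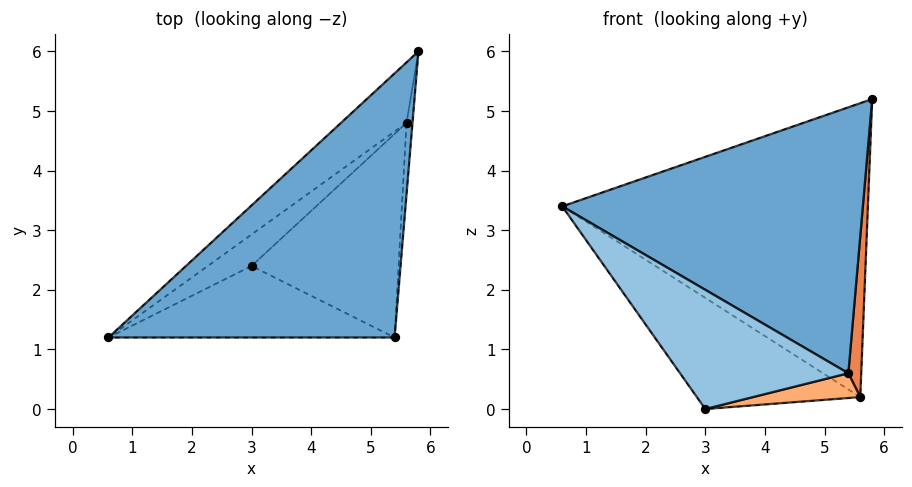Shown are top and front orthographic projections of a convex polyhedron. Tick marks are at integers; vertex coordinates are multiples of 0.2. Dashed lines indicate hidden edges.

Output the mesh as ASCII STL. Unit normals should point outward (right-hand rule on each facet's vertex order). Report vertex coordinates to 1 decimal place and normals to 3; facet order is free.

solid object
 facet normal 0.380 -0.656 0.652
  outer loop
   vertex 5.4 1.2 0.6
   vertex 5.8 6.0 5.2
   vertex 0.6 1.2 3.4
  endloop
 endfacet
 facet normal -0.287 -0.821 -0.493
  outer loop
   vertex 5.4 1.2 0.6
   vertex 0.6 1.2 3.4
   vertex 3.0 2.4 0.0
  endloop
 endfacet
 facet normal -0.641 0.752 -0.155
  outer loop
   vertex 5.6 4.8 0.2
   vertex 0.6 1.2 3.4
   vertex 5.8 6.0 5.2
  endloop
 endfacet
 facet normal -0.655 0.727 -0.206
  outer loop
   vertex 5.6 4.8 0.2
   vertex 3.0 2.4 0.0
   vertex 0.6 1.2 3.4
  endloop
 endfacet
 facet normal 0.998 -0.058 -0.026
  outer loop
   vertex 5.6 4.8 0.2
   vertex 5.8 6.0 5.2
   vertex 5.4 1.2 0.6
  endloop
 endfacet
 facet normal 0.185 -0.119 -0.976
  outer loop
   vertex 5.6 4.8 0.2
   vertex 5.4 1.2 0.6
   vertex 3.0 2.4 0.0
  endloop
 endfacet
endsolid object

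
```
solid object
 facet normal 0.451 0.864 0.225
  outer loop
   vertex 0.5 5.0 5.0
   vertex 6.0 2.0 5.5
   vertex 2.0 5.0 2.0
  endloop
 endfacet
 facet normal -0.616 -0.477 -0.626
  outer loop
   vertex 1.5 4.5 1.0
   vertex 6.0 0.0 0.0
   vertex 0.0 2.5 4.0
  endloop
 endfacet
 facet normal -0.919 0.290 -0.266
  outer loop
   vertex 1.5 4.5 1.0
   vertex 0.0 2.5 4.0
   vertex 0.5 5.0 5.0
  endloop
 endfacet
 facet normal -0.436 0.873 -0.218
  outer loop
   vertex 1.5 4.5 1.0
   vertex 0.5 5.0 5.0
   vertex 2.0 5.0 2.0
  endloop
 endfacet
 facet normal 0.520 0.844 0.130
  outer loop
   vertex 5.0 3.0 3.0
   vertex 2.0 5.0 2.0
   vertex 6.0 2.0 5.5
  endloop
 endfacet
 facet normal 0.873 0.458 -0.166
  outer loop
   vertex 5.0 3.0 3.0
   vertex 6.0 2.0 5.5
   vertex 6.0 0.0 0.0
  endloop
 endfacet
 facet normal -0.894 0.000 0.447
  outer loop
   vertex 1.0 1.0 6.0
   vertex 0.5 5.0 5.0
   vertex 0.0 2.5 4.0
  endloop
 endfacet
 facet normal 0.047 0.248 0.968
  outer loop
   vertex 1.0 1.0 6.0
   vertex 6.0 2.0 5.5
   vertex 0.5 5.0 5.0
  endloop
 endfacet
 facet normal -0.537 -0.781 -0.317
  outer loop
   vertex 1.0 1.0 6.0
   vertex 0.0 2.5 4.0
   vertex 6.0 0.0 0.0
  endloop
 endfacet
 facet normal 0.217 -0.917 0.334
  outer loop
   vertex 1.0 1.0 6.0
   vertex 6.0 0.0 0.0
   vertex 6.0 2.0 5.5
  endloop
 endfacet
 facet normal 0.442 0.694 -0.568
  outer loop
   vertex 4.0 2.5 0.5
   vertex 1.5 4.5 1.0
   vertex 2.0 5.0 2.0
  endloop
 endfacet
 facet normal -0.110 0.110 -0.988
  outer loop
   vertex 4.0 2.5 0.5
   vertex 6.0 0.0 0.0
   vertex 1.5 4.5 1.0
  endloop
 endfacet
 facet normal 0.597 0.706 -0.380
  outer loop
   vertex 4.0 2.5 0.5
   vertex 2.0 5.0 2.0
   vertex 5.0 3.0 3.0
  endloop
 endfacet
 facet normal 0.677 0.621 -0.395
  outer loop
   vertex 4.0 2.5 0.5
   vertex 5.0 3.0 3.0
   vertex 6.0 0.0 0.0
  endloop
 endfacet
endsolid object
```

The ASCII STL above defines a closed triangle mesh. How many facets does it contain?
14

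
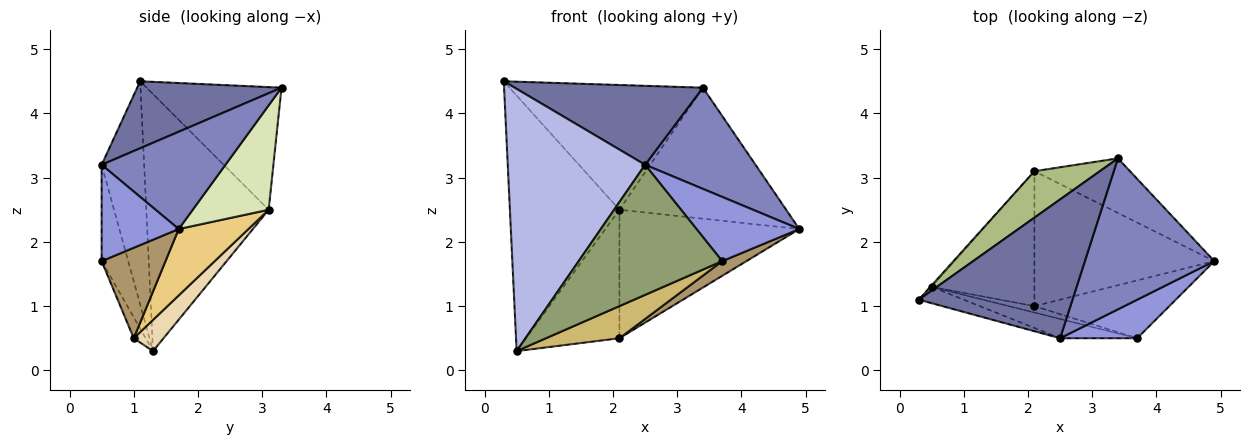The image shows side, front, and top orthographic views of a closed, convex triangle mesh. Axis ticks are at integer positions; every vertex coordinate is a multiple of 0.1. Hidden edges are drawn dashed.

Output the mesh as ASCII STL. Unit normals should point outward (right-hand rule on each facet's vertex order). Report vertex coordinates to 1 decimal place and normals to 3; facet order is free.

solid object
 facet normal 0.354 -0.462 0.813
  outer loop
   vertex 2.5 0.5 3.2
   vertex 3.4 3.3 4.4
   vertex 0.3 1.1 4.5
  endloop
 endfacet
 facet normal 0.530 -0.472 0.705
  outer loop
   vertex 2.5 0.5 3.2
   vertex 4.9 1.7 2.2
   vertex 3.4 3.3 4.4
  endloop
 endfacet
 facet normal 0.541 -0.721 0.433
  outer loop
   vertex 2.5 0.5 3.2
   vertex 3.7 0.5 1.7
   vertex 4.9 1.7 2.2
  endloop
 endfacet
 facet normal -0.295 -0.954 -0.059
  outer loop
   vertex 2.5 0.5 3.2
   vertex 0.3 1.1 4.5
   vertex 0.5 1.3 0.3
  endloop
 endfacet
 facet normal -0.180 -0.973 -0.144
  outer loop
   vertex 2.5 0.5 3.2
   vertex 0.5 1.3 0.3
   vertex 3.7 0.5 1.7
  endloop
 endfacet
 facet normal -0.547 0.784 0.292
  outer loop
   vertex 2.1 3.1 2.5
   vertex 0.3 1.1 4.5
   vertex 3.4 3.3 4.4
  endloop
 endfacet
 facet normal -0.745 0.667 -0.004
  outer loop
   vertex 2.1 3.1 2.5
   vertex 0.5 1.3 0.3
   vertex 0.3 1.1 4.5
  endloop
 endfacet
 facet normal 0.387 0.851 -0.355
  outer loop
   vertex 2.1 3.1 2.5
   vertex 3.4 3.3 4.4
   vertex 4.9 1.7 2.2
  endloop
 endfacet
 facet normal 0.545 -0.206 -0.813
  outer loop
   vertex 2.1 1.0 0.5
   vertex 4.9 1.7 2.2
   vertex 3.7 0.5 1.7
  endloop
 endfacet
 facet normal -0.157 -0.968 -0.194
  outer loop
   vertex 2.1 1.0 0.5
   vertex 3.7 0.5 1.7
   vertex 0.5 1.3 0.3
  endloop
 endfacet
 facet normal 0.258 0.666 -0.700
  outer loop
   vertex 2.1 1.0 0.5
   vertex 2.1 3.1 2.5
   vertex 4.9 1.7 2.2
  endloop
 endfacet
 facet normal 0.215 0.674 -0.707
  outer loop
   vertex 2.1 1.0 0.5
   vertex 0.5 1.3 0.3
   vertex 2.1 3.1 2.5
  endloop
 endfacet
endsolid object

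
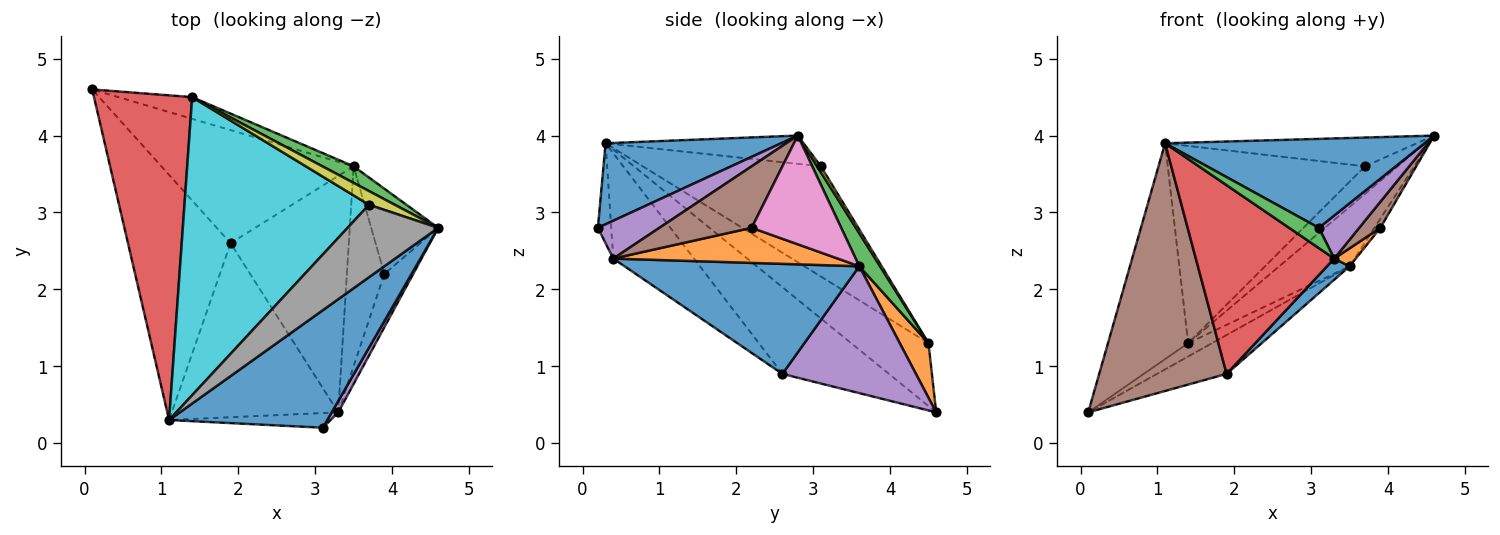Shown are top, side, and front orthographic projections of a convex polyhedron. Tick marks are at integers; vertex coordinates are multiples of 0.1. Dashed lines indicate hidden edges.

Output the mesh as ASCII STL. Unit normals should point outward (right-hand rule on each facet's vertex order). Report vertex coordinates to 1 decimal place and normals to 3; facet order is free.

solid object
 facet normal 0.378 -0.559 0.738
  outer loop
   vertex 1.1 0.3 3.9
   vertex 3.1 0.2 2.8
   vertex 4.6 2.8 4.0
  endloop
 endfacet
 facet normal 0.533 0.443 -0.721
  outer loop
   vertex 1.4 4.5 1.3
   vertex 3.5 3.6 2.3
   vertex 0.1 4.6 0.4
  endloop
 endfacet
 facet normal 0.274 0.926 0.259
  outer loop
   vertex 1.4 4.5 1.3
   vertex 4.6 2.8 4.0
   vertex 3.5 3.6 2.3
  endloop
 endfacet
 facet normal -0.471 0.488 0.735
  outer loop
   vertex 1.4 4.5 1.3
   vertex 0.1 4.6 0.4
   vertex 1.1 0.3 3.9
  endloop
 endfacet
 facet normal 0.529 0.276 -0.802
  outer loop
   vertex 1.9 2.6 0.9
   vertex 0.1 4.6 0.4
   vertex 3.5 3.6 2.3
  endloop
 endfacet
 facet normal -0.511 -0.611 -0.605
  outer loop
   vertex 1.9 2.6 0.9
   vertex 1.1 0.3 3.9
   vertex 0.1 4.6 0.4
  endloop
 endfacet
 facet normal 0.850 0.056 -0.524
  outer loop
   vertex 3.9 2.2 2.8
   vertex 3.5 3.6 2.3
   vertex 4.6 2.8 4.0
  endloop
 endfacet
 facet normal -0.279 0.354 0.893
  outer loop
   vertex 3.7 3.1 3.6
   vertex 1.1 0.3 3.9
   vertex 4.6 2.8 4.0
  endloop
 endfacet
 facet normal 0.101 0.891 0.442
  outer loop
   vertex 3.7 3.1 3.6
   vertex 4.6 2.8 4.0
   vertex 1.4 4.5 1.3
  endloop
 endfacet
 facet normal -0.446 0.494 0.746
  outer loop
   vertex 3.7 3.1 3.6
   vertex 1.4 4.5 1.3
   vertex 1.1 0.3 3.9
  endloop
 endfacet
 facet normal 0.680 -0.065 -0.730
  outer loop
   vertex 3.3 0.4 2.4
   vertex 1.9 2.6 0.9
   vertex 3.5 3.6 2.3
  endloop
 endfacet
 facet normal 0.682 -0.065 -0.729
  outer loop
   vertex 3.3 0.4 2.4
   vertex 3.5 3.6 2.3
   vertex 3.9 2.2 2.8
  endloop
 endfacet
 facet normal -0.341 -0.761 -0.551
  outer loop
   vertex 3.3 0.4 2.4
   vertex 3.1 0.2 2.8
   vertex 1.1 0.3 3.9
  endloop
 endfacet
 facet normal -0.394 -0.676 -0.623
  outer loop
   vertex 3.3 0.4 2.4
   vertex 1.1 0.3 3.9
   vertex 1.9 2.6 0.9
  endloop
 endfacet
 facet normal 0.828 -0.543 0.142
  outer loop
   vertex 3.3 0.4 2.4
   vertex 4.6 2.8 4.0
   vertex 3.1 0.2 2.8
  endloop
 endfacet
 facet normal 0.887 -0.203 -0.416
  outer loop
   vertex 3.3 0.4 2.4
   vertex 3.9 2.2 2.8
   vertex 4.6 2.8 4.0
  endloop
 endfacet
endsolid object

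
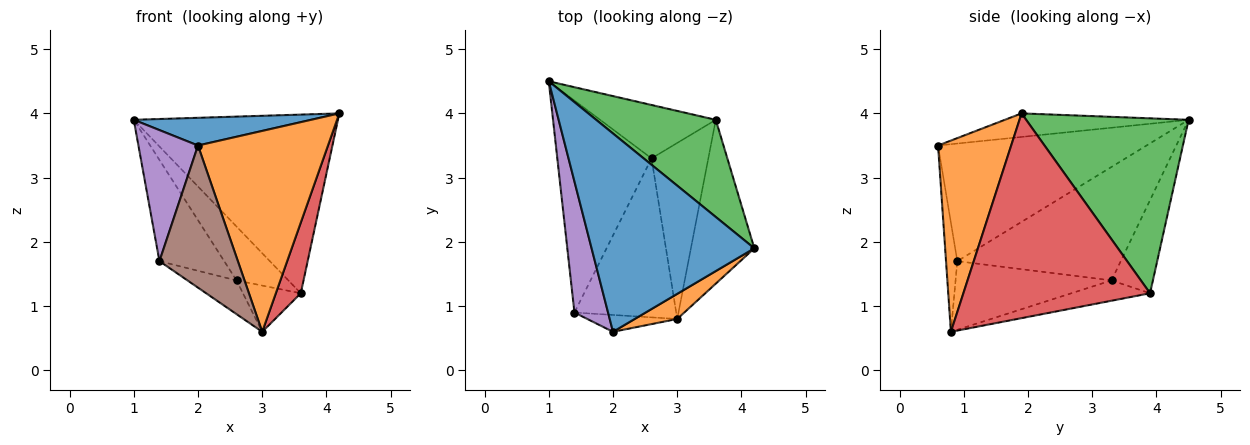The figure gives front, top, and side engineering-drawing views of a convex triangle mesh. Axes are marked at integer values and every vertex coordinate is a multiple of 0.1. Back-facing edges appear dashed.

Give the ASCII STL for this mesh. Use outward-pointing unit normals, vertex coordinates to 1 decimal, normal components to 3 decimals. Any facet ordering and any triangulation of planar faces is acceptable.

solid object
 facet normal -0.142 -0.137 0.980
  outer loop
   vertex 2.0 0.6 3.5
   vertex 4.2 1.9 4.0
   vertex 1.0 4.5 3.9
  endloop
 endfacet
 facet normal 0.487 -0.866 0.108
  outer loop
   vertex 3.0 0.8 0.6
   vertex 4.2 1.9 4.0
   vertex 2.0 0.6 3.5
  endloop
 endfacet
 facet normal 0.573 0.720 0.392
  outer loop
   vertex 3.6 3.9 1.2
   vertex 1.0 4.5 3.9
   vertex 4.2 1.9 4.0
  endloop
 endfacet
 facet normal 0.948 -0.127 -0.293
  outer loop
   vertex 3.6 3.9 1.2
   vertex 4.2 1.9 4.0
   vertex 3.0 0.8 0.6
  endloop
 endfacet
 facet normal -0.927 -0.265 0.265
  outer loop
   vertex 1.4 0.9 1.7
   vertex 2.0 0.6 3.5
   vertex 1.0 4.5 3.9
  endloop
 endfacet
 facet normal -0.142 -0.983 -0.117
  outer loop
   vertex 1.4 0.9 1.7
   vertex 3.0 0.8 0.6
   vertex 2.0 0.6 3.5
  endloop
 endfacet
 facet normal -0.327 0.240 -0.914
  outer loop
   vertex 2.6 3.3 1.4
   vertex 3.6 3.9 1.2
   vertex 3.0 0.8 0.6
  endloop
 endfacet
 facet normal -0.551 0.173 -0.817
  outer loop
   vertex 2.6 3.3 1.4
   vertex 3.0 0.8 0.6
   vertex 1.4 0.9 1.7
  endloop
 endfacet
 facet normal -0.493 0.618 -0.612
  outer loop
   vertex 2.6 3.3 1.4
   vertex 1.0 4.5 3.9
   vertex 3.6 3.9 1.2
  endloop
 endfacet
 facet normal -0.736 0.292 -0.611
  outer loop
   vertex 2.6 3.3 1.4
   vertex 1.4 0.9 1.7
   vertex 1.0 4.5 3.9
  endloop
 endfacet
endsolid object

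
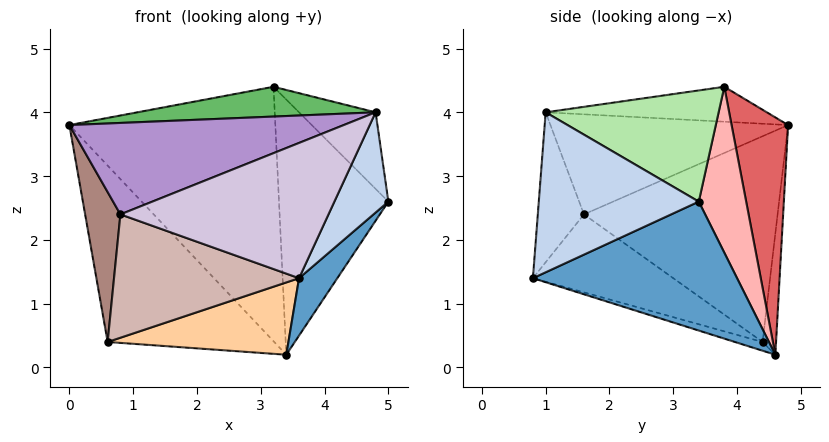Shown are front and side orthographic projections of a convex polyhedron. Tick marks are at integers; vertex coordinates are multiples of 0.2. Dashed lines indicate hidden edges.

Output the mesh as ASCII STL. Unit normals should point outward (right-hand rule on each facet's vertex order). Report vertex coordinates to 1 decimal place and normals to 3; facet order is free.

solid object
 facet normal 0.787 -0.148 -0.599
  outer loop
   vertex 3.4 4.6 0.2
   vertex 5.0 3.4 2.6
   vertex 3.6 0.8 1.4
  endloop
 endfacet
 facet normal 0.876 -0.296 -0.382
  outer loop
   vertex 4.8 1.0 4.0
   vertex 3.6 0.8 1.4
   vertex 5.0 3.4 2.6
  endloop
 endfacet
 facet normal -0.080 0.988 -0.130
  outer loop
   vertex 0.6 4.4 0.4
   vertex 0.0 4.8 3.8
   vertex 3.4 4.6 0.2
  endloop
 endfacet
 facet normal -0.046 -0.303 -0.952
  outer loop
   vertex 0.6 4.4 0.4
   vertex 3.4 4.6 0.2
   vertex 3.6 0.8 1.4
  endloop
 endfacet
 facet normal -0.261 -0.281 0.924
  outer loop
   vertex 3.2 3.8 4.4
   vertex 0.0 4.8 3.8
   vertex 4.8 1.0 4.0
  endloop
 endfacet
 facet normal 0.706 0.312 0.636
  outer loop
   vertex 3.2 3.8 4.4
   vertex 4.8 1.0 4.0
   vertex 5.0 3.4 2.6
  endloop
 endfacet
 facet normal 0.260 0.946 0.193
  outer loop
   vertex 3.2 3.8 4.4
   vertex 3.4 4.6 0.2
   vertex 0.0 4.8 3.8
  endloop
 endfacet
 facet normal 0.390 0.901 0.190
  outer loop
   vertex 3.2 3.8 4.4
   vertex 5.0 3.4 2.6
   vertex 3.4 4.6 0.2
  endloop
 endfacet
 facet normal -0.389 -0.449 0.804
  outer loop
   vertex 0.8 1.6 2.4
   vertex 4.8 1.0 4.0
   vertex 0.0 4.8 3.8
  endloop
 endfacet
 facet normal -0.213 -0.962 0.172
  outer loop
   vertex 0.8 1.6 2.4
   vertex 3.6 0.8 1.4
   vertex 4.8 1.0 4.0
  endloop
 endfacet
 facet normal -0.973 -0.177 -0.151
  outer loop
   vertex 0.8 1.6 2.4
   vertex 0.0 4.8 3.8
   vertex 0.6 4.4 0.4
  endloop
 endfacet
 facet normal -0.416 -0.548 -0.726
  outer loop
   vertex 0.8 1.6 2.4
   vertex 0.6 4.4 0.4
   vertex 3.6 0.8 1.4
  endloop
 endfacet
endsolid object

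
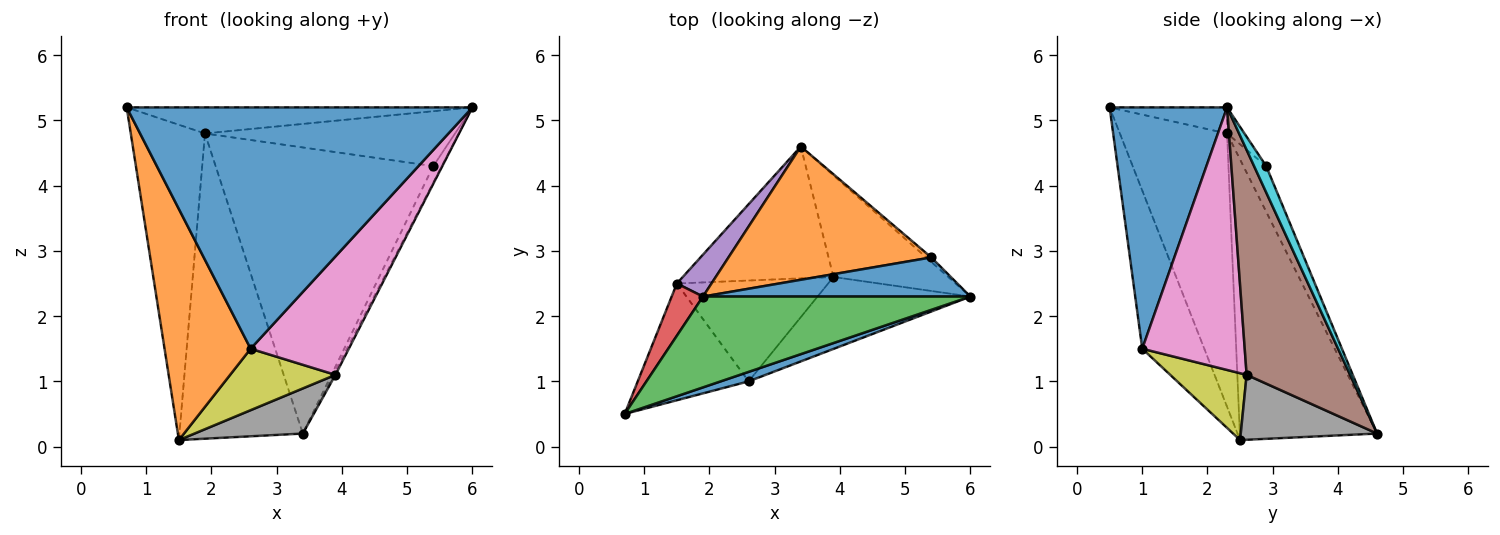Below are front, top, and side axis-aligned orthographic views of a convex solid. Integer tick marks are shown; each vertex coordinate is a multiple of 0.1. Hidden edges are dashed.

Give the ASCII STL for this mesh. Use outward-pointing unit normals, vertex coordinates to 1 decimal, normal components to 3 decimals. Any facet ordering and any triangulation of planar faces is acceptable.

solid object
 facet normal 0.321 -0.946 0.037
  outer loop
   vertex 2.6 1.0 1.5
   vertex 6.0 2.3 5.2
   vertex 0.7 0.5 5.2
  endloop
 endfacet
 facet normal -0.541 -0.751 -0.379
  outer loop
   vertex 2.6 1.0 1.5
   vertex 0.7 0.5 5.2
   vertex 1.5 2.5 0.1
  endloop
 endfacet
 facet normal -0.093 0.275 0.957
  outer loop
   vertex 1.9 2.3 4.8
   vertex 0.7 0.5 5.2
   vertex 6.0 2.3 5.2
  endloop
 endfacet
 facet normal -0.819 0.567 0.094
  outer loop
   vertex 1.9 2.3 4.8
   vertex 1.5 2.5 0.1
   vertex 0.7 0.5 5.2
  endloop
 endfacet
 facet normal -0.741 0.666 0.091
  outer loop
   vertex 1.9 2.3 4.8
   vertex 3.4 4.6 0.2
   vertex 1.5 2.5 0.1
  endloop
 endfacet
 facet normal 0.890 0.018 -0.455
  outer loop
   vertex 3.9 2.6 1.1
   vertex 3.4 4.6 0.2
   vertex 6.0 2.3 5.2
  endloop
 endfacet
 facet normal 0.666 -0.638 -0.388
  outer loop
   vertex 3.9 2.6 1.1
   vertex 6.0 2.3 5.2
   vertex 2.6 1.0 1.5
  endloop
 endfacet
 facet normal 0.378 -0.300 -0.876
  outer loop
   vertex 3.9 2.6 1.1
   vertex 1.5 2.5 0.1
   vertex 3.4 4.6 0.2
  endloop
 endfacet
 facet normal 0.353 -0.487 -0.799
  outer loop
   vertex 3.9 2.6 1.1
   vertex 2.6 1.0 1.5
   vertex 1.5 2.5 0.1
  endloop
 endfacet
 facet normal 0.806 0.572 -0.156
  outer loop
   vertex 5.4 2.9 4.3
   vertex 6.0 2.3 5.2
   vertex 3.4 4.6 0.2
  endloop
 endfacet
 facet normal -0.057 0.813 0.580
  outer loop
   vertex 5.4 2.9 4.3
   vertex 1.9 2.3 4.8
   vertex 6.0 2.3 5.2
  endloop
 endfacet
 facet normal -0.095 0.902 0.420
  outer loop
   vertex 5.4 2.9 4.3
   vertex 3.4 4.6 0.2
   vertex 1.9 2.3 4.8
  endloop
 endfacet
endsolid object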